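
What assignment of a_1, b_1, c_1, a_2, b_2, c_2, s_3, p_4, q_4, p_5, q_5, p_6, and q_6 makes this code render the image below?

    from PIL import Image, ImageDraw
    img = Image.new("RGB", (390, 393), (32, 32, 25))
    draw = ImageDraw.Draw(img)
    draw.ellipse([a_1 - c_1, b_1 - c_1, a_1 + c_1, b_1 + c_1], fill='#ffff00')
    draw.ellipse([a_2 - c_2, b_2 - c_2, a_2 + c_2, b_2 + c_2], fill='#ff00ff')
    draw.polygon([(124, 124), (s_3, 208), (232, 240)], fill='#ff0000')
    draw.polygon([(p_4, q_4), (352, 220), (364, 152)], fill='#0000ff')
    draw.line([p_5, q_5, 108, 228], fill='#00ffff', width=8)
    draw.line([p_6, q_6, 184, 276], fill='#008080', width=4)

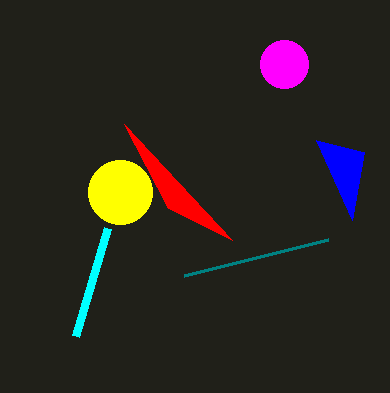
a_1 = 120
b_1 = 192
c_1 = 32
a_2 = 284
b_2 = 64
c_2 = 24
s_3 = 168
p_4 = 316
q_4 = 140
p_5 = 76
q_5 = 336
p_6 = 328
q_6 = 240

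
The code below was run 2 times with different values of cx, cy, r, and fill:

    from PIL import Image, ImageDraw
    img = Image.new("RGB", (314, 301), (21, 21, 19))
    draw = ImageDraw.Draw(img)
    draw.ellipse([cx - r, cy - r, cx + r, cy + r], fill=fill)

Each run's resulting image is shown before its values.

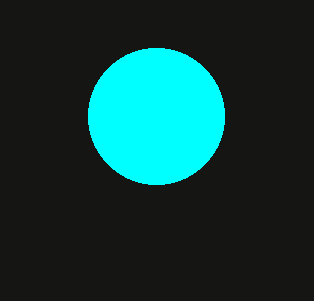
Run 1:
cx = 156, cy = 116, r = 68, fill = 'cyan'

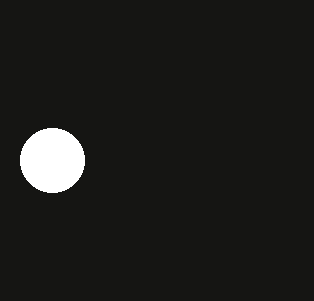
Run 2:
cx = 52, cy = 160, r = 32, fill = 'white'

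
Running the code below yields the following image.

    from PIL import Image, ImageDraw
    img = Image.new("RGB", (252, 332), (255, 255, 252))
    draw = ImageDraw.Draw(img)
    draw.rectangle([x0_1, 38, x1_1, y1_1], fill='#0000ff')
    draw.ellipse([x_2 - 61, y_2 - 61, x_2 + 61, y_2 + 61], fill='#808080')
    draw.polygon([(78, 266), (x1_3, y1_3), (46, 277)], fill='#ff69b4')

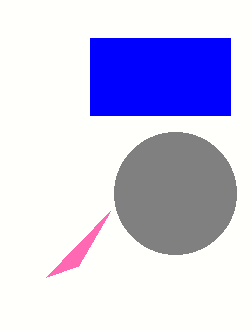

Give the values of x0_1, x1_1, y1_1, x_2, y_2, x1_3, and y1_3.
x0_1 = 90, x1_1 = 230, y1_1 = 115, x_2 = 175, y_2 = 193, x1_3 = 110, y1_3 = 211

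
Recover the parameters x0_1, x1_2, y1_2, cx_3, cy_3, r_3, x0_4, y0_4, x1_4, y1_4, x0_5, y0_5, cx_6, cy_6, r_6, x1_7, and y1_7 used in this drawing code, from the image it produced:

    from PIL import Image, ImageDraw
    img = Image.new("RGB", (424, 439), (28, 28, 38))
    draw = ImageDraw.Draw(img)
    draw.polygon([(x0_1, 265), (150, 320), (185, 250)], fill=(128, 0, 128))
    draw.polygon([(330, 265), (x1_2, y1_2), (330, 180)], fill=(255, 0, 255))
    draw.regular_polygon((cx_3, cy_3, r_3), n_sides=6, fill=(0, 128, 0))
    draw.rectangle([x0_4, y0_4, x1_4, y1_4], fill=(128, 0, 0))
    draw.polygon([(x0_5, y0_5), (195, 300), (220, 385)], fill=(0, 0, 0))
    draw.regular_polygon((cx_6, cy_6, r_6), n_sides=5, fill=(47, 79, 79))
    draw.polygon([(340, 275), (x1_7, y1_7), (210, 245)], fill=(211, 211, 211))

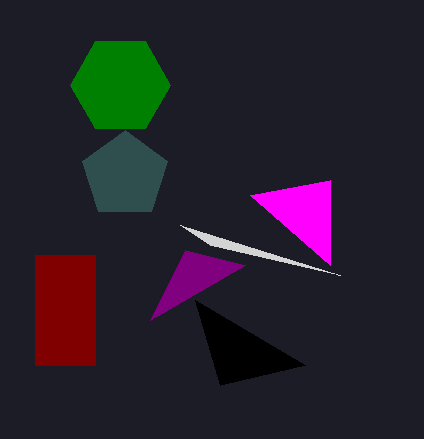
x0_1 = 245
x1_2 = 250
y1_2 = 195
cx_3 = 120
cy_3 = 85
r_3 = 50
x0_4 = 35
y0_4 = 255
x1_4 = 95
y1_4 = 365
x0_5 = 305
y0_5 = 365
cx_6 = 125
cy_6 = 175
r_6 = 45
x1_7 = 180
y1_7 = 225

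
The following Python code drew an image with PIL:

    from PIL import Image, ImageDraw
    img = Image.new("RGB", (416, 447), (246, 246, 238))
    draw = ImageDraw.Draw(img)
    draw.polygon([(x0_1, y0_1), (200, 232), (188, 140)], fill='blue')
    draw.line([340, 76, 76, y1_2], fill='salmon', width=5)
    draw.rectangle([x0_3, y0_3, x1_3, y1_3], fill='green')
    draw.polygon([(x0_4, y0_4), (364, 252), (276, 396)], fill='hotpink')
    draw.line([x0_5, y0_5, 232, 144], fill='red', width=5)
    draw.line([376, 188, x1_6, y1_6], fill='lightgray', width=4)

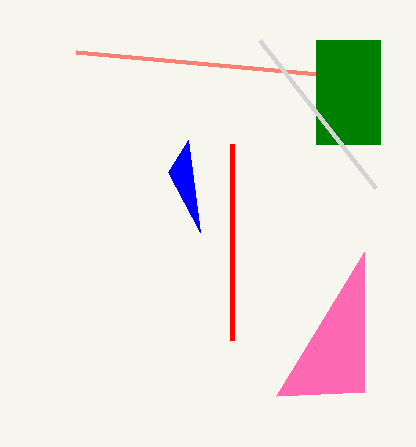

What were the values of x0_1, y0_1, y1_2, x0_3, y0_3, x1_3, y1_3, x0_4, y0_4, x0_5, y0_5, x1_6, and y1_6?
x0_1 = 168, y0_1 = 172, y1_2 = 52, x0_3 = 316, y0_3 = 40, x1_3 = 380, y1_3 = 144, x0_4 = 364, y0_4 = 392, x0_5 = 232, y0_5 = 340, x1_6 = 260, y1_6 = 40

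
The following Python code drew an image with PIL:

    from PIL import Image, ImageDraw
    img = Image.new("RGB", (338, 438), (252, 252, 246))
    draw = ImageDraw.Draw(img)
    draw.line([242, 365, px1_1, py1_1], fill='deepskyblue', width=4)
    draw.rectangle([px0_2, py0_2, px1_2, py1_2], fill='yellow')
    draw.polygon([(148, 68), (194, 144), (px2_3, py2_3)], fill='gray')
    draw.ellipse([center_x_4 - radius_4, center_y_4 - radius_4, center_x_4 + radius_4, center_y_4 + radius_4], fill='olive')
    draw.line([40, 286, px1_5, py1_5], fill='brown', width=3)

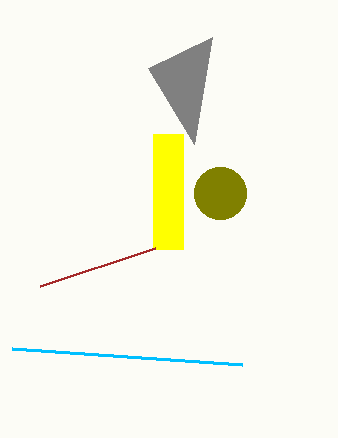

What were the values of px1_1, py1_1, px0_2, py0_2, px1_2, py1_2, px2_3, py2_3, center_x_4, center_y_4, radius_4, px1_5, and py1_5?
px1_1 = 12; py1_1 = 349; px0_2 = 153; py0_2 = 134; px1_2 = 183; py1_2 = 249; px2_3 = 212; py2_3 = 37; center_x_4 = 220; center_y_4 = 193; radius_4 = 26; px1_5 = 155; py1_5 = 248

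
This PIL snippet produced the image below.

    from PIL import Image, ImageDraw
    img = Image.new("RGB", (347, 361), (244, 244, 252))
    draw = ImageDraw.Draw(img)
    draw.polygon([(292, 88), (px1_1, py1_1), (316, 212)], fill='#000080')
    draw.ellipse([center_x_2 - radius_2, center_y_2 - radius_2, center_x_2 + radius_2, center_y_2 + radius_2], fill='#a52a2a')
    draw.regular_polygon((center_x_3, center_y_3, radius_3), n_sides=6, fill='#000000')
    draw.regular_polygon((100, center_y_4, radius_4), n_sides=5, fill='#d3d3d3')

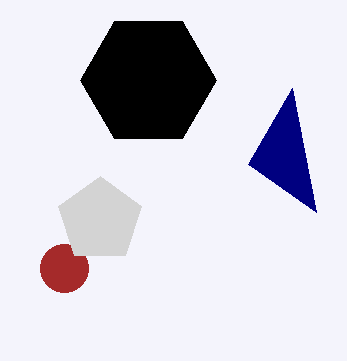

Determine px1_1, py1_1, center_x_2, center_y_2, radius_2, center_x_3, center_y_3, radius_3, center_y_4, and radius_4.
px1_1 = 248
py1_1 = 164
center_x_2 = 64
center_y_2 = 268
radius_2 = 24
center_x_3 = 148
center_y_3 = 80
radius_3 = 68
center_y_4 = 220
radius_4 = 44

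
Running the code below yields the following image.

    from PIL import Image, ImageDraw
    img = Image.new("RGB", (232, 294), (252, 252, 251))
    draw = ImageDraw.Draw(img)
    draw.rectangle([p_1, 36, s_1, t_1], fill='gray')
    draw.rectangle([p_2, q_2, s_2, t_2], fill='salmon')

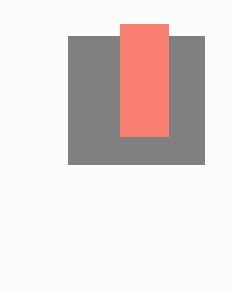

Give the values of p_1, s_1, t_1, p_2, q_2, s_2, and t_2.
p_1 = 68, s_1 = 204, t_1 = 164, p_2 = 120, q_2 = 24, s_2 = 168, t_2 = 136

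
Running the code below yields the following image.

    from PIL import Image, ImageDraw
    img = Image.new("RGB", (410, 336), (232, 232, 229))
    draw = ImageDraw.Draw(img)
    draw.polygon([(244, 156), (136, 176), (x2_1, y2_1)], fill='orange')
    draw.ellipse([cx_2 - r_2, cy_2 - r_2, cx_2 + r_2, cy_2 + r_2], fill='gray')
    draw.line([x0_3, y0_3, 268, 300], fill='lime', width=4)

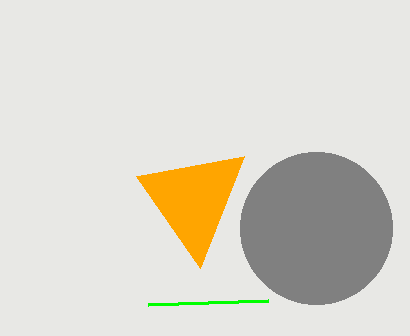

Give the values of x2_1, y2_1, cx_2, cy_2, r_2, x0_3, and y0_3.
x2_1 = 200, y2_1 = 268, cx_2 = 316, cy_2 = 228, r_2 = 76, x0_3 = 148, y0_3 = 304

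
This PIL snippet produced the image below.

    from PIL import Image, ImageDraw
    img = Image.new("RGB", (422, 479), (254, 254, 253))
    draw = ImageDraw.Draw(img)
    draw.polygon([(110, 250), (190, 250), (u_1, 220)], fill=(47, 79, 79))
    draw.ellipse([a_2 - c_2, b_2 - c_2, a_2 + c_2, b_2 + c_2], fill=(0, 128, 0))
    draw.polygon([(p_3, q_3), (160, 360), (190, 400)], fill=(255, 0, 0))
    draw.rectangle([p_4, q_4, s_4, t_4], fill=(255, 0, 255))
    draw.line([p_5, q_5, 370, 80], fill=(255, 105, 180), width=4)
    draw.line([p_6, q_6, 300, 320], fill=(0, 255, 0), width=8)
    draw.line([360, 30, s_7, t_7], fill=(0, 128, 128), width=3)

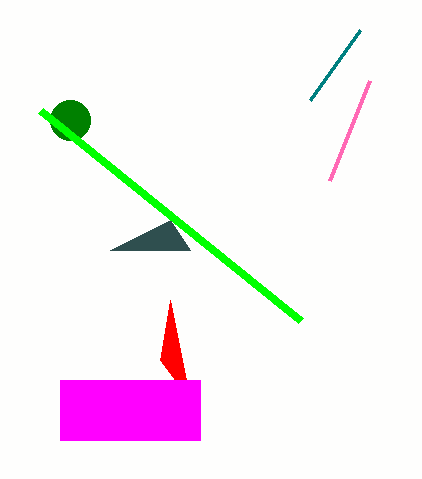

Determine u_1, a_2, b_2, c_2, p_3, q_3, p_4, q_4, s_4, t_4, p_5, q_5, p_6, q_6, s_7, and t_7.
u_1 = 170, a_2 = 70, b_2 = 120, c_2 = 20, p_3 = 170, q_3 = 300, p_4 = 60, q_4 = 380, s_4 = 200, t_4 = 440, p_5 = 330, q_5 = 180, p_6 = 40, q_6 = 110, s_7 = 310, t_7 = 100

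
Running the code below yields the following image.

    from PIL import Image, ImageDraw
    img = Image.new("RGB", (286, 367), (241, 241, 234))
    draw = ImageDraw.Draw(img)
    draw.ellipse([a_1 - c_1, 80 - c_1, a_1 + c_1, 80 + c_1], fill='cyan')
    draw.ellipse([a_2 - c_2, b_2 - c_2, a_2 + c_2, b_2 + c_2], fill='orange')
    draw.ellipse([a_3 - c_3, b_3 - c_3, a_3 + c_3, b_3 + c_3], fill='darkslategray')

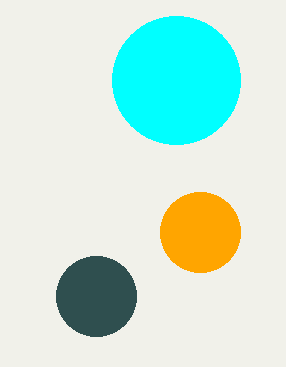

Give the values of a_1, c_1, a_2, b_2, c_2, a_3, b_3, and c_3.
a_1 = 176, c_1 = 64, a_2 = 200, b_2 = 232, c_2 = 40, a_3 = 96, b_3 = 296, c_3 = 40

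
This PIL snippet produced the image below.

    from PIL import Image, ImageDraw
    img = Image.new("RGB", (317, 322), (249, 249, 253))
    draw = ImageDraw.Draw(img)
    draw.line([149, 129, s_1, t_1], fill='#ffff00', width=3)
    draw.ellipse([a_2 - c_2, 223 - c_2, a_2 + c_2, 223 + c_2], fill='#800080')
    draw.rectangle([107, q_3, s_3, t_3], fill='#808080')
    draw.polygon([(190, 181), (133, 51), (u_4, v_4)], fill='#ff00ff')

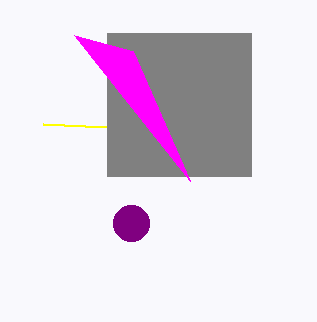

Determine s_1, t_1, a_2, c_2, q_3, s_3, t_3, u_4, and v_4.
s_1 = 43; t_1 = 124; a_2 = 131; c_2 = 18; q_3 = 33; s_3 = 251; t_3 = 176; u_4 = 74; v_4 = 35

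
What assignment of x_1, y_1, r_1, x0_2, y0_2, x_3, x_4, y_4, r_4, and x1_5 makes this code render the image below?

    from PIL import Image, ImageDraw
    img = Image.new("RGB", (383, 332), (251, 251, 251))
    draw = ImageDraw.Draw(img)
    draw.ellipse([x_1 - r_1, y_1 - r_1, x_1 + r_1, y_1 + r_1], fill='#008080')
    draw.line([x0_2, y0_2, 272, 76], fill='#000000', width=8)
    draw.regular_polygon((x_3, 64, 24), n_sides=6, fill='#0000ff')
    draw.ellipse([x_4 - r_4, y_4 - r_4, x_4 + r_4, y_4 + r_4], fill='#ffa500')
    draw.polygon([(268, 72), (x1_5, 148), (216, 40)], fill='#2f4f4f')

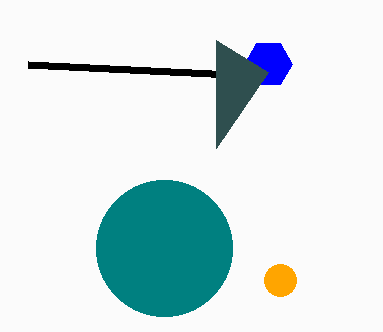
x_1 = 164; y_1 = 248; r_1 = 68; x0_2 = 28; y0_2 = 64; x_3 = 268; x_4 = 280; y_4 = 280; r_4 = 16; x1_5 = 216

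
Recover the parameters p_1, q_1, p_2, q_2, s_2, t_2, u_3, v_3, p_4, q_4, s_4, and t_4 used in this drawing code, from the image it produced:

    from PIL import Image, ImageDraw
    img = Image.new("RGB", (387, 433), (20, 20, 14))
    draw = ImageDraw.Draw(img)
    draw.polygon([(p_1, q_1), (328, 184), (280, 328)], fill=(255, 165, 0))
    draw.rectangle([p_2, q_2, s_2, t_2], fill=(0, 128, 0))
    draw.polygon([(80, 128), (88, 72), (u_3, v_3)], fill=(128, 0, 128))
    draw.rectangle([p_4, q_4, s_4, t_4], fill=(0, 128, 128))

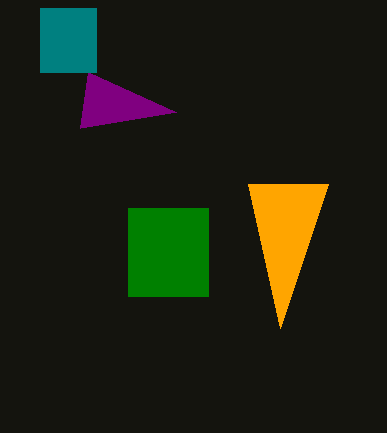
p_1 = 248
q_1 = 184
p_2 = 128
q_2 = 208
s_2 = 208
t_2 = 296
u_3 = 176
v_3 = 112
p_4 = 40
q_4 = 8
s_4 = 96
t_4 = 72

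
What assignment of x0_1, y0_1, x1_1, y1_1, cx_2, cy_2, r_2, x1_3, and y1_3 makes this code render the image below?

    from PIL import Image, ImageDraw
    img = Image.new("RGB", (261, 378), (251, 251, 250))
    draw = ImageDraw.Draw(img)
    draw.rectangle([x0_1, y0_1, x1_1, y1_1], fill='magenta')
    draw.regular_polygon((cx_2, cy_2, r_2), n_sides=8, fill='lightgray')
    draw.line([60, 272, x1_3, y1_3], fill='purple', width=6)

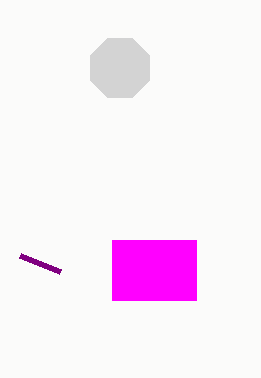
x0_1 = 112; y0_1 = 240; x1_1 = 196; y1_1 = 300; cx_2 = 120; cy_2 = 68; r_2 = 32; x1_3 = 20; y1_3 = 256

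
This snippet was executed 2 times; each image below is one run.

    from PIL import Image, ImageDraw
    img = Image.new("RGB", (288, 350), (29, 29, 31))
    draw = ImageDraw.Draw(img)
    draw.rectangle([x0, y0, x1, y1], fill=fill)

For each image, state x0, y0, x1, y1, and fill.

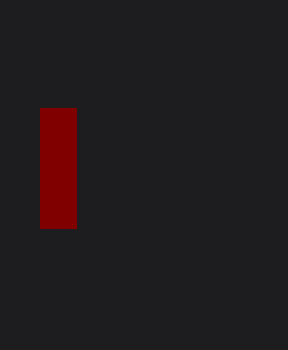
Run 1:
x0 = 40; y0 = 108; x1 = 76; y1 = 228; fill = 'maroon'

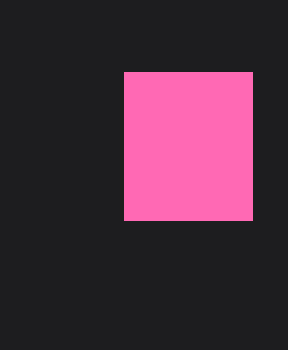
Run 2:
x0 = 124; y0 = 72; x1 = 252; y1 = 220; fill = 'hotpink'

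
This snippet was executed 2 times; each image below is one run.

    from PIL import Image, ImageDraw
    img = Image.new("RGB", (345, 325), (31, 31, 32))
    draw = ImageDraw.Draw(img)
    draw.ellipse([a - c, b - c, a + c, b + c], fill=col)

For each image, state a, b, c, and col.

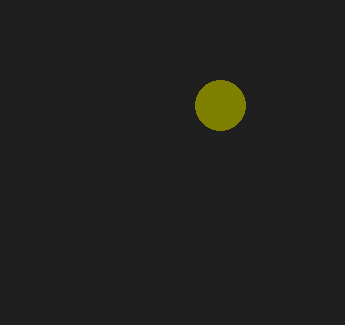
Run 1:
a = 220, b = 105, c = 25, col = 'olive'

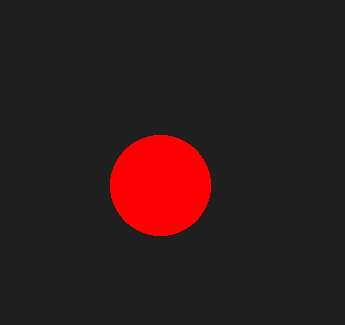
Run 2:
a = 160
b = 185
c = 50
col = 'red'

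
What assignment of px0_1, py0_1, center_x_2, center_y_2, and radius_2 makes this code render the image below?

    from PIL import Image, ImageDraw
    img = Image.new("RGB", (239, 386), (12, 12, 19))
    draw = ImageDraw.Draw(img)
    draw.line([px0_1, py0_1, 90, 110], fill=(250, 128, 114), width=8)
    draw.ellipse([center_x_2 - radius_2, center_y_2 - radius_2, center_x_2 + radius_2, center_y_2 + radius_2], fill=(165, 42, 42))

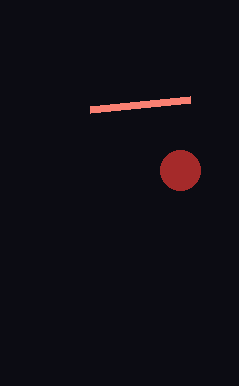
px0_1 = 190, py0_1 = 100, center_x_2 = 180, center_y_2 = 170, radius_2 = 20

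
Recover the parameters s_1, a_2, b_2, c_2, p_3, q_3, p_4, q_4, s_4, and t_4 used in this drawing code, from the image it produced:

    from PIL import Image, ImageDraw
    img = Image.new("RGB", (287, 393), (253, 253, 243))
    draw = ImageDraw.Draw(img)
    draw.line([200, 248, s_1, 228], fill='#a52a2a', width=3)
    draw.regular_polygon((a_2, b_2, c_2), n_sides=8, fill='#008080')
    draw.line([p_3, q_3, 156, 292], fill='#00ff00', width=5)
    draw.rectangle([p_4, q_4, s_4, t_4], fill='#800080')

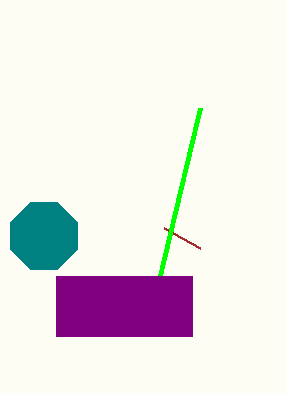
s_1 = 164; a_2 = 44; b_2 = 236; c_2 = 36; p_3 = 200; q_3 = 108; p_4 = 56; q_4 = 276; s_4 = 192; t_4 = 336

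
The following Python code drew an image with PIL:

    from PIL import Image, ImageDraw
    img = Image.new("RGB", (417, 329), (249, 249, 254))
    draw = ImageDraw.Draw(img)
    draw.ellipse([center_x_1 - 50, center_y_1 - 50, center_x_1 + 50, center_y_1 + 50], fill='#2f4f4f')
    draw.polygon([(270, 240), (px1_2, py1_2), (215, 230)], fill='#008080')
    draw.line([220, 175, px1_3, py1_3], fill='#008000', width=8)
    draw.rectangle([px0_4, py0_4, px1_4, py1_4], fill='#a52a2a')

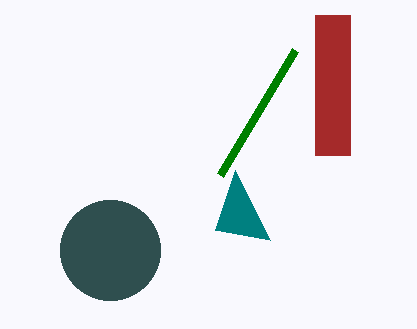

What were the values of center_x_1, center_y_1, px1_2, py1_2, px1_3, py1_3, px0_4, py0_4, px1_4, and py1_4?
center_x_1 = 110; center_y_1 = 250; px1_2 = 235; py1_2 = 170; px1_3 = 295; py1_3 = 50; px0_4 = 315; py0_4 = 15; px1_4 = 350; py1_4 = 155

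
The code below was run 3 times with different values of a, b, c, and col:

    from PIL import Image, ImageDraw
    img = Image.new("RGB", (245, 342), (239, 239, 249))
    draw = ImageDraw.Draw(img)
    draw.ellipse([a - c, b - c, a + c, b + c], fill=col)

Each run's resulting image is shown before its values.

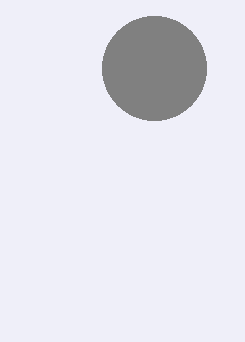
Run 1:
a = 154
b = 68
c = 52
col = 'gray'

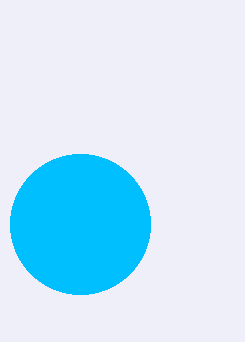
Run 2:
a = 80
b = 224
c = 70
col = 'deepskyblue'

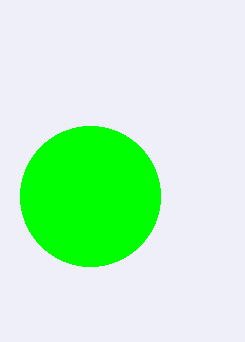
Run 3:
a = 90; b = 196; c = 70; col = 'lime'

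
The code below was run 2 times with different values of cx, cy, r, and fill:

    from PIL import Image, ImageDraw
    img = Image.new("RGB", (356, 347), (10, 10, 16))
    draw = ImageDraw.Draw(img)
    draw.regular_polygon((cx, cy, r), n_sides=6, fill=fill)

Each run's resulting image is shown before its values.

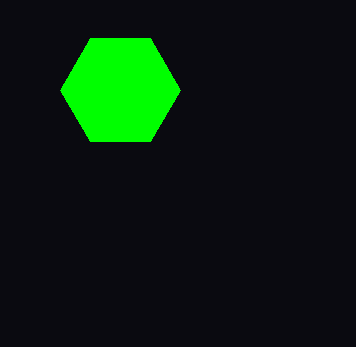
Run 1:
cx = 120; cy = 90; r = 60; fill = 'lime'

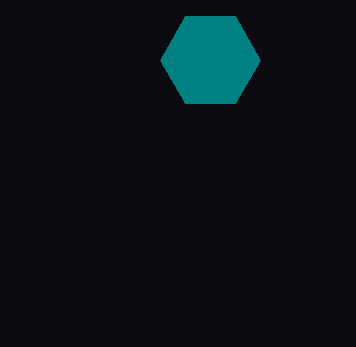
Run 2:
cx = 210
cy = 60
r = 50
fill = 'teal'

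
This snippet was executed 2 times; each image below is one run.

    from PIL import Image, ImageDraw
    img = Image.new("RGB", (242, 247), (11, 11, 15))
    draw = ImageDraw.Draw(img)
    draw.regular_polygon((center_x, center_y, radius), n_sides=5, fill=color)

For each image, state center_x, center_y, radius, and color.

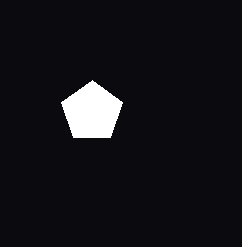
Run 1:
center_x = 92, center_y = 112, radius = 32, color = 'white'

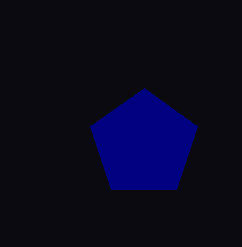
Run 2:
center_x = 144, center_y = 144, radius = 56, color = 'navy'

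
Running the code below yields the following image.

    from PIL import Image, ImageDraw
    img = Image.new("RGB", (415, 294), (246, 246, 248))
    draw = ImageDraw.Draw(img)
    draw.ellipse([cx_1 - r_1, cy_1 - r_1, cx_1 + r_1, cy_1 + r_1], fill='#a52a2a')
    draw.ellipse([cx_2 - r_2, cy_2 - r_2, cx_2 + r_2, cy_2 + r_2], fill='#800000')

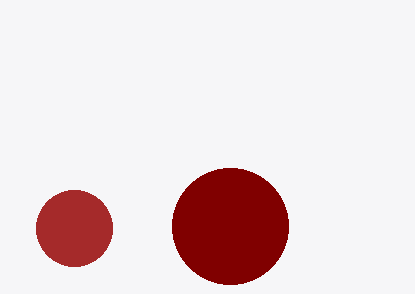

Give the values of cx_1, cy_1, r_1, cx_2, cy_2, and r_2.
cx_1 = 74
cy_1 = 228
r_1 = 38
cx_2 = 230
cy_2 = 226
r_2 = 58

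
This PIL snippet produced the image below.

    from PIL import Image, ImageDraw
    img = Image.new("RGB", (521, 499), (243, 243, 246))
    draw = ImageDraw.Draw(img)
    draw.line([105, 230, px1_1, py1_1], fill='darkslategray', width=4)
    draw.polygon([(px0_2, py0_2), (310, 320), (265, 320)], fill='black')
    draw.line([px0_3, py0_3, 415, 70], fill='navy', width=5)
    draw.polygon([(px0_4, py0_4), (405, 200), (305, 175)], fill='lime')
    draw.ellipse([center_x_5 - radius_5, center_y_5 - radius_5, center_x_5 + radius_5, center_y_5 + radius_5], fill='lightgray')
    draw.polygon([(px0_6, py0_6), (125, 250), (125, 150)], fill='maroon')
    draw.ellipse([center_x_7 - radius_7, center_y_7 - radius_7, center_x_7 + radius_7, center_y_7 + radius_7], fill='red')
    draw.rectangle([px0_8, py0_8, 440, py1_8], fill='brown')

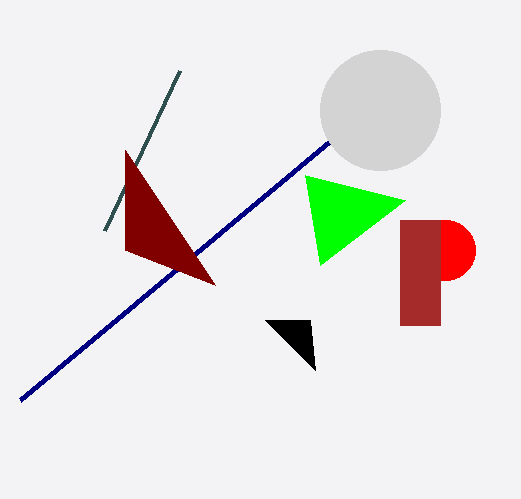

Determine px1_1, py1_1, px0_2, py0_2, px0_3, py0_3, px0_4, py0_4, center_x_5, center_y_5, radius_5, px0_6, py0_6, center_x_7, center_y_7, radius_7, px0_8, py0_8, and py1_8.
px1_1 = 180, py1_1 = 70, px0_2 = 315, py0_2 = 370, px0_3 = 20, py0_3 = 400, px0_4 = 320, py0_4 = 265, center_x_5 = 380, center_y_5 = 110, radius_5 = 60, px0_6 = 215, py0_6 = 285, center_x_7 = 445, center_y_7 = 250, radius_7 = 30, px0_8 = 400, py0_8 = 220, py1_8 = 325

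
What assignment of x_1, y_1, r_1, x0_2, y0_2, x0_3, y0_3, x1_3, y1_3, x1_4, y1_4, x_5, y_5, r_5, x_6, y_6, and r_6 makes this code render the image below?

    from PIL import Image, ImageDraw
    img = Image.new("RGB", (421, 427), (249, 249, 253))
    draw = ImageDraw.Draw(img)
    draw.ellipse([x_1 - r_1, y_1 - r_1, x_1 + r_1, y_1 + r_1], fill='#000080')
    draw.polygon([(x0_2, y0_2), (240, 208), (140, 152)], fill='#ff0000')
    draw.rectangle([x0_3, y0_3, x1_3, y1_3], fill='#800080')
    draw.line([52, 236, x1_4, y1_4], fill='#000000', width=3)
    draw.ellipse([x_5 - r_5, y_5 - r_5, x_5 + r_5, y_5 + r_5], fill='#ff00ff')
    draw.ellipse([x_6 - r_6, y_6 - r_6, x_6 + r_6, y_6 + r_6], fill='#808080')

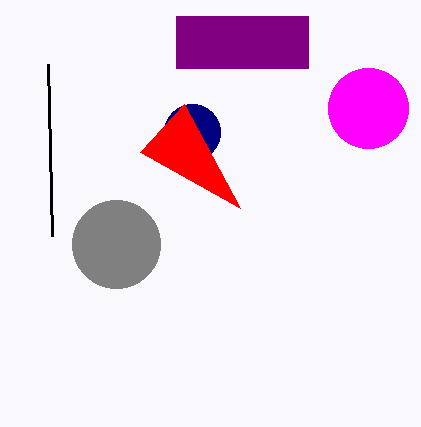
x_1 = 192
y_1 = 132
r_1 = 28
x0_2 = 184
y0_2 = 104
x0_3 = 176
y0_3 = 16
x1_3 = 308
y1_3 = 68
x1_4 = 48
y1_4 = 64
x_5 = 368
y_5 = 108
r_5 = 40
x_6 = 116
y_6 = 244
r_6 = 44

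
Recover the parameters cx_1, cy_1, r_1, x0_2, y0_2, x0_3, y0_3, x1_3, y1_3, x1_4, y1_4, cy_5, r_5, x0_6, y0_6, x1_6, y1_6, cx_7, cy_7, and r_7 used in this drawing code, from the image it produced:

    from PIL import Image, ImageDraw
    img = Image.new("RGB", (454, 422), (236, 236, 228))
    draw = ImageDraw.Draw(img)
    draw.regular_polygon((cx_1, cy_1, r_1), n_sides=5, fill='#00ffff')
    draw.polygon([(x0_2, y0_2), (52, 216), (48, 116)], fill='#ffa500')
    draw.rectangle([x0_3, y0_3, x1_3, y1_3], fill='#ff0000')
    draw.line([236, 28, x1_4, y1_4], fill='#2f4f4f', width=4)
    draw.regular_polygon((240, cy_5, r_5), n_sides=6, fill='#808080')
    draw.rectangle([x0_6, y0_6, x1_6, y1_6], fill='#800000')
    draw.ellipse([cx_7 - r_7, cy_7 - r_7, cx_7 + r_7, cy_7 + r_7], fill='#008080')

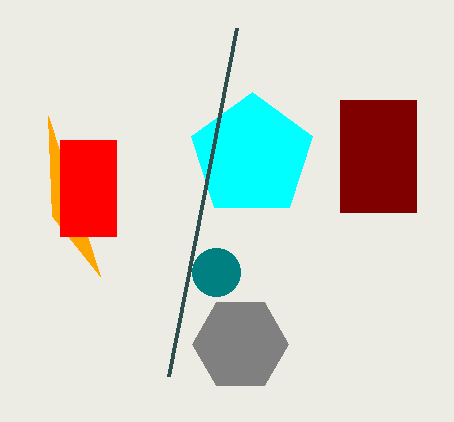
cx_1 = 252; cy_1 = 156; r_1 = 64; x0_2 = 100; y0_2 = 276; x0_3 = 60; y0_3 = 140; x1_3 = 116; y1_3 = 236; x1_4 = 168; y1_4 = 376; cy_5 = 344; r_5 = 48; x0_6 = 340; y0_6 = 100; x1_6 = 416; y1_6 = 212; cx_7 = 216; cy_7 = 272; r_7 = 24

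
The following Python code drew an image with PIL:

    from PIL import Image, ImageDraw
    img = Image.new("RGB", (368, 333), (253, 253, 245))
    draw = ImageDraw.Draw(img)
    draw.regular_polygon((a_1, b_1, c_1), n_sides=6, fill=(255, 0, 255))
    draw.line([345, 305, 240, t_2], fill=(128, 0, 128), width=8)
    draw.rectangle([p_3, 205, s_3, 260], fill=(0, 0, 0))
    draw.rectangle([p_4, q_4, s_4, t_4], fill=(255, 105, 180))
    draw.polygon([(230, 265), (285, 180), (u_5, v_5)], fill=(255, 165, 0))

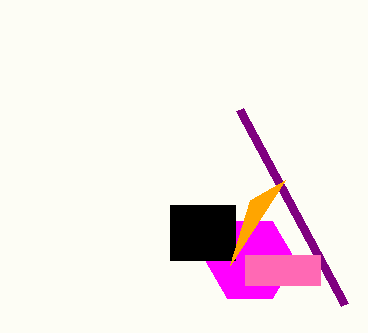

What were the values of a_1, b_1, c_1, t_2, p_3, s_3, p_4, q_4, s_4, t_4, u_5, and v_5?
a_1 = 250, b_1 = 260, c_1 = 45, t_2 = 110, p_3 = 170, s_3 = 235, p_4 = 245, q_4 = 255, s_4 = 320, t_4 = 285, u_5 = 250, v_5 = 200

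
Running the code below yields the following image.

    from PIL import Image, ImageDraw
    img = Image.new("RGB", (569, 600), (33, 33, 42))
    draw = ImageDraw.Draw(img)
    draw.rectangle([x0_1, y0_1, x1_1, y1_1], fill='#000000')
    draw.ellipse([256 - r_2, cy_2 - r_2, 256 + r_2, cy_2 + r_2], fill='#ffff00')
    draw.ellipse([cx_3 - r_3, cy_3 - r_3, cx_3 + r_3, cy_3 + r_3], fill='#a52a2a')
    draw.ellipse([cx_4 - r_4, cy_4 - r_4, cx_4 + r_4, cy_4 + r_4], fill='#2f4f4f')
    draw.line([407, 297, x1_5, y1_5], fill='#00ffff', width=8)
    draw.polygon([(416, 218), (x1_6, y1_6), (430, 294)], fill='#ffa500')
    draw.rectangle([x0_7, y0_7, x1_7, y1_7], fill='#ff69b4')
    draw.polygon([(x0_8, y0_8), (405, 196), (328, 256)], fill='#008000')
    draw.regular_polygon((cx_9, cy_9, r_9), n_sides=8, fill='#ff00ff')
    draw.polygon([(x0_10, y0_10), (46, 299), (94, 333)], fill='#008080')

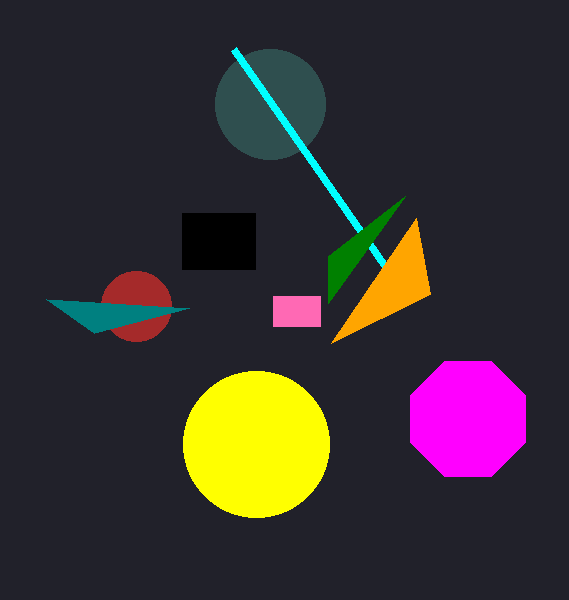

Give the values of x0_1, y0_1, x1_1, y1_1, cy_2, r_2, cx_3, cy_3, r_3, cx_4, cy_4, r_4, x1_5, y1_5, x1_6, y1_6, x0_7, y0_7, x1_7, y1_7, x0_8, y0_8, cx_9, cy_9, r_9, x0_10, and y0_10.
x0_1 = 182
y0_1 = 213
x1_1 = 255
y1_1 = 269
cy_2 = 444
r_2 = 73
cx_3 = 136
cy_3 = 306
r_3 = 35
cx_4 = 270
cy_4 = 104
r_4 = 55
x1_5 = 234
y1_5 = 49
x1_6 = 331
y1_6 = 343
x0_7 = 273
y0_7 = 296
x1_7 = 320
y1_7 = 326
x0_8 = 328
y0_8 = 303
cx_9 = 468
cy_9 = 419
r_9 = 62
x0_10 = 189
y0_10 = 308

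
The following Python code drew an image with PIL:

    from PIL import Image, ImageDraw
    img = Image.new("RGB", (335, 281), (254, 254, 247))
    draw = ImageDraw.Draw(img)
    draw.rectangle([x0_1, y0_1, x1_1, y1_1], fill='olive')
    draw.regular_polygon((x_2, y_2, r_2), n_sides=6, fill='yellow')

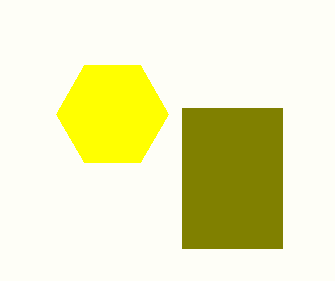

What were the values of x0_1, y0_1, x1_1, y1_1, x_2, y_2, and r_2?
x0_1 = 182
y0_1 = 108
x1_1 = 282
y1_1 = 248
x_2 = 112
y_2 = 114
r_2 = 56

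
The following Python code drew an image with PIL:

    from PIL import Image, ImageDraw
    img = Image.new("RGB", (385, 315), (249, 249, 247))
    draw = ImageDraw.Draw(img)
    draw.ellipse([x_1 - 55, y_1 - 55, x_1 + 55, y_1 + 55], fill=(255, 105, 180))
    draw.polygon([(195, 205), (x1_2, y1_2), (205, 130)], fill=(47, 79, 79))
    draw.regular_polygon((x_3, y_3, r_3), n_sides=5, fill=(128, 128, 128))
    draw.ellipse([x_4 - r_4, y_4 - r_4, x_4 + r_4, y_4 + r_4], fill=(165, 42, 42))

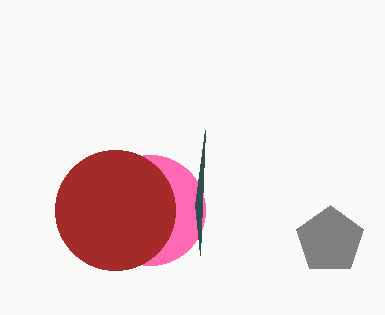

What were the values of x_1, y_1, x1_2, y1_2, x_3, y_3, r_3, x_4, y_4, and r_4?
x_1 = 150; y_1 = 210; x1_2 = 200; y1_2 = 255; x_3 = 330; y_3 = 240; r_3 = 35; x_4 = 115; y_4 = 210; r_4 = 60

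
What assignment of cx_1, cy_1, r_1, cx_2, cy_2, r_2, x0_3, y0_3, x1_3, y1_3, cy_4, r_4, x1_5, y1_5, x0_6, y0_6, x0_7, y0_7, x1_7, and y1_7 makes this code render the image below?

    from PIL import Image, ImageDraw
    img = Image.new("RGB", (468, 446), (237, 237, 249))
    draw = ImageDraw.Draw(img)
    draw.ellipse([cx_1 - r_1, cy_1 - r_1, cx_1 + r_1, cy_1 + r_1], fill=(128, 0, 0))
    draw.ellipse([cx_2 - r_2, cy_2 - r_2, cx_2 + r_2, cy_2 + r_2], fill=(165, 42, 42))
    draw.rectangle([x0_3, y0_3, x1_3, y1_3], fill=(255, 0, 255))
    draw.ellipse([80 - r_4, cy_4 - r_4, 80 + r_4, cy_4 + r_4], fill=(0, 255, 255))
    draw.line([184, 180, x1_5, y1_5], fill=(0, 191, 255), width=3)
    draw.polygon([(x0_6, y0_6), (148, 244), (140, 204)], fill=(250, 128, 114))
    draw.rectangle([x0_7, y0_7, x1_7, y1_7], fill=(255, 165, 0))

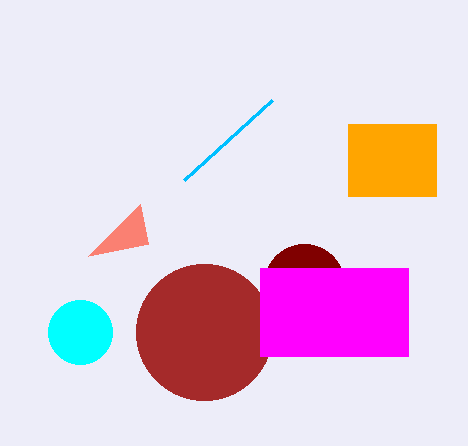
cx_1 = 304; cy_1 = 284; r_1 = 40; cx_2 = 204; cy_2 = 332; r_2 = 68; x0_3 = 260; y0_3 = 268; x1_3 = 408; y1_3 = 356; cy_4 = 332; r_4 = 32; x1_5 = 272; y1_5 = 100; x0_6 = 88; y0_6 = 256; x0_7 = 348; y0_7 = 124; x1_7 = 436; y1_7 = 196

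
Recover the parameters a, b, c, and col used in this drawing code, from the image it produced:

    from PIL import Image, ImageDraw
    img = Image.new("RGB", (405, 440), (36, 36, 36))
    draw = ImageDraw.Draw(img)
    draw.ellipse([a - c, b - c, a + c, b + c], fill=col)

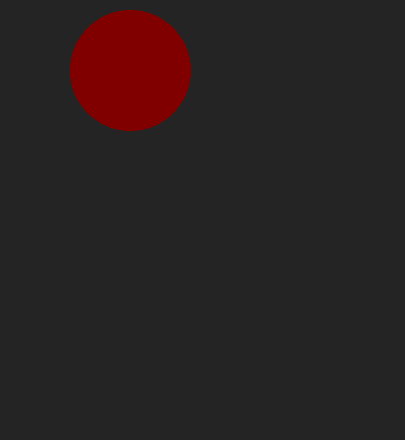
a = 130; b = 70; c = 60; col = 'maroon'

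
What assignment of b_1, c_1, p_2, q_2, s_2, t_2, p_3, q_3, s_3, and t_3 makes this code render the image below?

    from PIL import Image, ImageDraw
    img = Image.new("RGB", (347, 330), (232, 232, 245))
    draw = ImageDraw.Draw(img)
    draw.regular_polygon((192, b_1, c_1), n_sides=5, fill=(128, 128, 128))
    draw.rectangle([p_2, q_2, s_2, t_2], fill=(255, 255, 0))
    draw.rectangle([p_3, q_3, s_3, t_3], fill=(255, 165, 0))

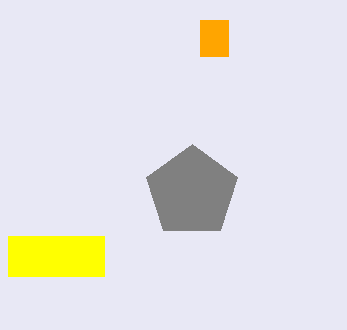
b_1 = 192, c_1 = 48, p_2 = 8, q_2 = 236, s_2 = 104, t_2 = 276, p_3 = 200, q_3 = 20, s_3 = 228, t_3 = 56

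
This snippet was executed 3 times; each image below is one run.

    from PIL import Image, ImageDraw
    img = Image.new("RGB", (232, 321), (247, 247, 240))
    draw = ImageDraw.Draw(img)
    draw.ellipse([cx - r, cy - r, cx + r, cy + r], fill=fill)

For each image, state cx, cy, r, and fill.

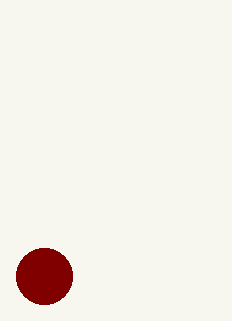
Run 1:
cx = 44; cy = 276; r = 28; fill = 'maroon'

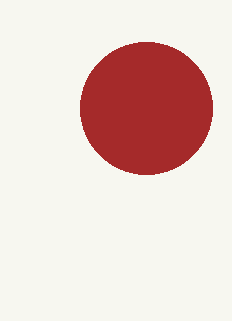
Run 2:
cx = 146, cy = 108, r = 66, fill = 'brown'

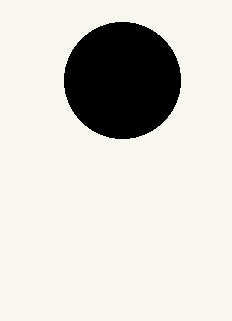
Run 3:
cx = 122
cy = 80
r = 58
fill = 'black'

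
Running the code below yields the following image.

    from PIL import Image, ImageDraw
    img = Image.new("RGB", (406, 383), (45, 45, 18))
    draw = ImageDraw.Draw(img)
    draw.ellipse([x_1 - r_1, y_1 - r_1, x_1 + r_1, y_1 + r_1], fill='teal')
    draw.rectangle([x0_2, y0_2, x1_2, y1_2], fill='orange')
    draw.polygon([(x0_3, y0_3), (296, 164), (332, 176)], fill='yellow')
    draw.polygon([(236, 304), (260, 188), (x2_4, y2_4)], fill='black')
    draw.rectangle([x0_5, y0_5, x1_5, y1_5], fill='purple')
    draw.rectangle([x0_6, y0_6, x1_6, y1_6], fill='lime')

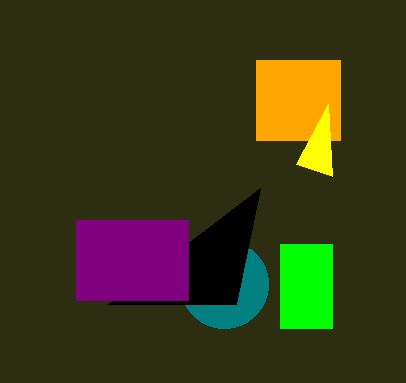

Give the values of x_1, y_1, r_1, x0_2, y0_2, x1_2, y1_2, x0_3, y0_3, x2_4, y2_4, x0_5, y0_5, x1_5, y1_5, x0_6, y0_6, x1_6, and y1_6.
x_1 = 224, y_1 = 284, r_1 = 44, x0_2 = 256, y0_2 = 60, x1_2 = 340, y1_2 = 140, x0_3 = 328, y0_3 = 104, x2_4 = 108, y2_4 = 304, x0_5 = 76, y0_5 = 220, x1_5 = 188, y1_5 = 300, x0_6 = 280, y0_6 = 244, x1_6 = 332, y1_6 = 328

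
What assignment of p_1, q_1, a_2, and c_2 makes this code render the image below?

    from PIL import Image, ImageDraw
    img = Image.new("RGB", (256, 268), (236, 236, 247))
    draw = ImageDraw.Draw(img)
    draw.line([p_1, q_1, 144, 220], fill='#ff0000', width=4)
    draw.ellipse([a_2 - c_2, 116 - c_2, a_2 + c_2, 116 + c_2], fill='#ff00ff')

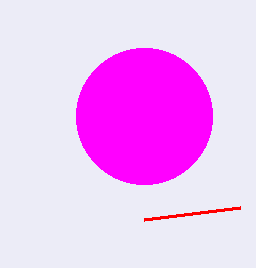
p_1 = 240
q_1 = 208
a_2 = 144
c_2 = 68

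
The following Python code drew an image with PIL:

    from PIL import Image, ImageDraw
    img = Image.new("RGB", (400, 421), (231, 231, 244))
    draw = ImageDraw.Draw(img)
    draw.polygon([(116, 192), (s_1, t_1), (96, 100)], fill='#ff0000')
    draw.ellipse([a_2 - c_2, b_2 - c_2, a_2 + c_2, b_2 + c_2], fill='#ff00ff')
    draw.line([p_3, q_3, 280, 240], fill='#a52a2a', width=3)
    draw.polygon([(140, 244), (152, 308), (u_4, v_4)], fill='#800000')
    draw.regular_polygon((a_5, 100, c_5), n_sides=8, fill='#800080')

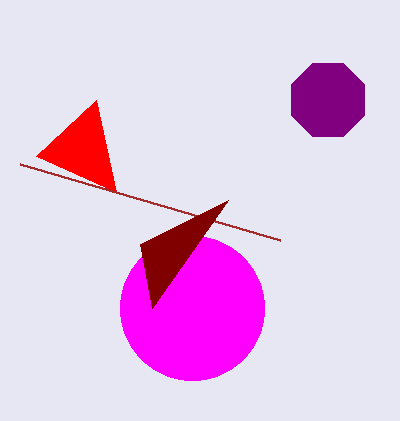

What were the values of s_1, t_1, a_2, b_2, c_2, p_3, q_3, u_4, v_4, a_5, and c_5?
s_1 = 36
t_1 = 156
a_2 = 192
b_2 = 308
c_2 = 72
p_3 = 20
q_3 = 164
u_4 = 228
v_4 = 200
a_5 = 328
c_5 = 40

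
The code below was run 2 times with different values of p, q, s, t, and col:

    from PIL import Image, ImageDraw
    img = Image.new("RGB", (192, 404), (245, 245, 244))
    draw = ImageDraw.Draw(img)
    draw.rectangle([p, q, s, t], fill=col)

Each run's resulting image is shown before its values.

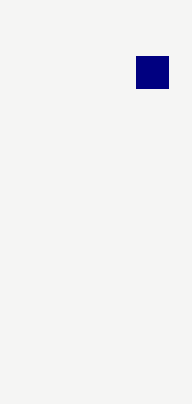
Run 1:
p = 136, q = 56, s = 168, t = 88, col = 'navy'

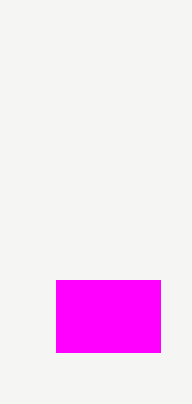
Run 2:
p = 56, q = 280, s = 160, t = 352, col = 'magenta'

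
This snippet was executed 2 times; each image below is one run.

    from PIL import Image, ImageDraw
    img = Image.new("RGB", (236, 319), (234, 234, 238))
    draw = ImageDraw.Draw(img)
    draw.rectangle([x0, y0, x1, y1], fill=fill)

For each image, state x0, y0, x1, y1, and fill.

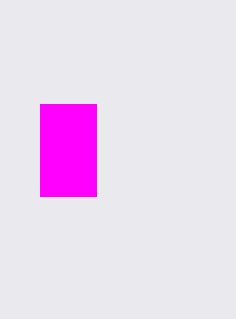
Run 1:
x0 = 40
y0 = 104
x1 = 96
y1 = 196
fill = 'magenta'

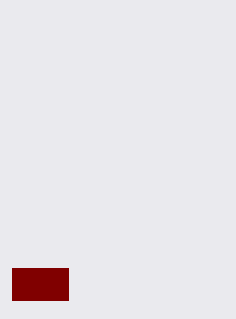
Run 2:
x0 = 12
y0 = 268
x1 = 68
y1 = 300
fill = 'maroon'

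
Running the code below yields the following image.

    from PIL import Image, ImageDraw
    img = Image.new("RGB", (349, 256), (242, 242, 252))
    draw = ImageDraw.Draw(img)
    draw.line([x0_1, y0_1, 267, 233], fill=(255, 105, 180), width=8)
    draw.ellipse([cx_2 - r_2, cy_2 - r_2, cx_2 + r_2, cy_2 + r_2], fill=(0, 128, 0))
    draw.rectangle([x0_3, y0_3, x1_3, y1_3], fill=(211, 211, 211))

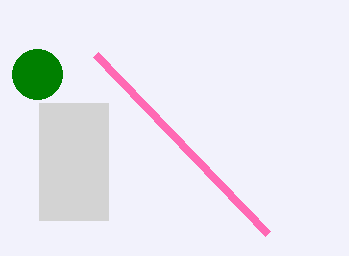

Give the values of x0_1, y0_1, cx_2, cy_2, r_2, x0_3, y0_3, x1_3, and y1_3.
x0_1 = 95
y0_1 = 54
cx_2 = 37
cy_2 = 74
r_2 = 25
x0_3 = 39
y0_3 = 103
x1_3 = 108
y1_3 = 220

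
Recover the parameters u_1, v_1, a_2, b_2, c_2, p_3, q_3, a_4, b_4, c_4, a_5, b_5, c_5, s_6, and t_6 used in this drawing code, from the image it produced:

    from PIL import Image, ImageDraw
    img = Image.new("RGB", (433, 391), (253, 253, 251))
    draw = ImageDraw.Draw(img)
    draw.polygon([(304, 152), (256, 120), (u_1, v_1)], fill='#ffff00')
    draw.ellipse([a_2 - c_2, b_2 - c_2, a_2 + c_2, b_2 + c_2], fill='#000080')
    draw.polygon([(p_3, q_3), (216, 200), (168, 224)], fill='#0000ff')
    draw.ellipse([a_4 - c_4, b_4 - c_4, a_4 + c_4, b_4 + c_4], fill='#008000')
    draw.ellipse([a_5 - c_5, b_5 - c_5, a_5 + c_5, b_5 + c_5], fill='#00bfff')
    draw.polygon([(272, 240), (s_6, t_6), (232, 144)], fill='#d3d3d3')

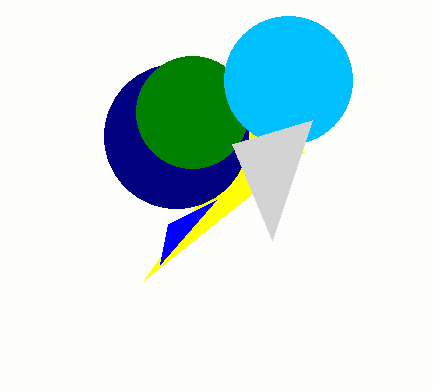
u_1 = 144, v_1 = 280, a_2 = 176, b_2 = 136, c_2 = 72, p_3 = 160, q_3 = 264, a_4 = 192, b_4 = 112, c_4 = 56, a_5 = 288, b_5 = 80, c_5 = 64, s_6 = 312, t_6 = 120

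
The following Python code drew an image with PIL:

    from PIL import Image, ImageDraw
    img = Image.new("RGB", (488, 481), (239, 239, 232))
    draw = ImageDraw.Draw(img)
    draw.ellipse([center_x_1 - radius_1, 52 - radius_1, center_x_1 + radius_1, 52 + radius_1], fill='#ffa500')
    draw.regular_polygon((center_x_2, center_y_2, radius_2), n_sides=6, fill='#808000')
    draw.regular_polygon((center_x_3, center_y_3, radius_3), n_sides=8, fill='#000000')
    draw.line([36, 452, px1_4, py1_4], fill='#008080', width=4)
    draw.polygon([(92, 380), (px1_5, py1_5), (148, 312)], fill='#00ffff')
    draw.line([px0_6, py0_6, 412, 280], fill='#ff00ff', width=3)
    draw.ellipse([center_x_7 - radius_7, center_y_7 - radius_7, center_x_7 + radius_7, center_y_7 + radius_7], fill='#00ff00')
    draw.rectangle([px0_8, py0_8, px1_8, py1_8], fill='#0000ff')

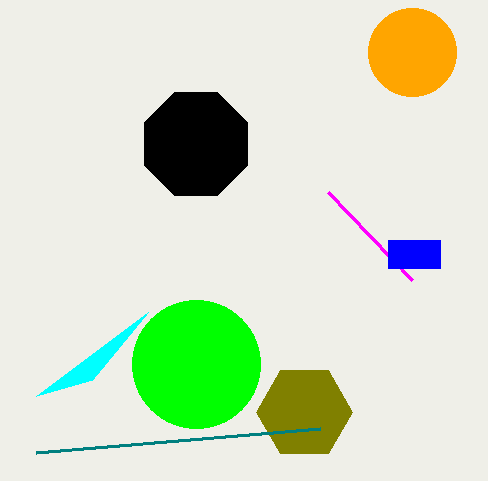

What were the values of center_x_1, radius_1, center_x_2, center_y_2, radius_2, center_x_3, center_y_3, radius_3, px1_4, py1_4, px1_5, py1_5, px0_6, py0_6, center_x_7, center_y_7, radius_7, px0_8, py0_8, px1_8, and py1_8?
center_x_1 = 412, radius_1 = 44, center_x_2 = 304, center_y_2 = 412, radius_2 = 48, center_x_3 = 196, center_y_3 = 144, radius_3 = 56, px1_4 = 320, py1_4 = 428, px1_5 = 36, py1_5 = 396, px0_6 = 328, py0_6 = 192, center_x_7 = 196, center_y_7 = 364, radius_7 = 64, px0_8 = 388, py0_8 = 240, px1_8 = 440, py1_8 = 268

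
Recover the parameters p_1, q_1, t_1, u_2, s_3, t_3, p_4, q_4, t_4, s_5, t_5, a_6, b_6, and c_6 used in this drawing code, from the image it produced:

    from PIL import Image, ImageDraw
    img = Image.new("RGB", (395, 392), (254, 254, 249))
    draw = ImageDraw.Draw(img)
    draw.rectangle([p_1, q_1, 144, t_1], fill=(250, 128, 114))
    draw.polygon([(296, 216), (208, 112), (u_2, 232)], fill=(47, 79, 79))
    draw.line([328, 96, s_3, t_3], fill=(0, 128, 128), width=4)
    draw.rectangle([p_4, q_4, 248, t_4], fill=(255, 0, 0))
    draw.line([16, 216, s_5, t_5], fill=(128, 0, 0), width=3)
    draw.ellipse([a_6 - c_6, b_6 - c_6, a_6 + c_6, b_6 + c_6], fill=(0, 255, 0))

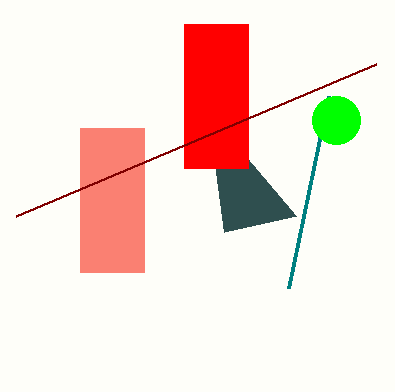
p_1 = 80, q_1 = 128, t_1 = 272, u_2 = 224, s_3 = 288, t_3 = 288, p_4 = 184, q_4 = 24, t_4 = 168, s_5 = 376, t_5 = 64, a_6 = 336, b_6 = 120, c_6 = 24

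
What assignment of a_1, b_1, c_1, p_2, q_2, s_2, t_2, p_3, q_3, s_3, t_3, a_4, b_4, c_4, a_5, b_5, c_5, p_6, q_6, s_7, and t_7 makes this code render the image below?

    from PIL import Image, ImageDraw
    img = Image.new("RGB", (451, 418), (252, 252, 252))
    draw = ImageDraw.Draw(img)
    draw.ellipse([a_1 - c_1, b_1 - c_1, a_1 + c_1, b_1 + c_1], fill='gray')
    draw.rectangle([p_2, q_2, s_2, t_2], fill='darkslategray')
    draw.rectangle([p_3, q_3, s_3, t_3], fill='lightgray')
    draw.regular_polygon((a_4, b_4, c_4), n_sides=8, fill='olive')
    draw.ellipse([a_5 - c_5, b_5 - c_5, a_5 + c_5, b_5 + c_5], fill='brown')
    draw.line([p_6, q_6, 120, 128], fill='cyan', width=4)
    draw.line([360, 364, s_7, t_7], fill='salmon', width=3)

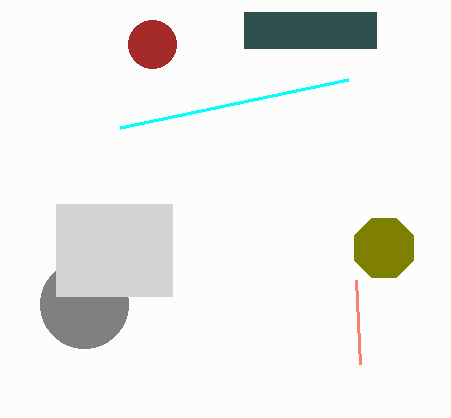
a_1 = 84; b_1 = 304; c_1 = 44; p_2 = 244; q_2 = 12; s_2 = 376; t_2 = 48; p_3 = 56; q_3 = 204; s_3 = 172; t_3 = 296; a_4 = 384; b_4 = 248; c_4 = 32; a_5 = 152; b_5 = 44; c_5 = 24; p_6 = 348; q_6 = 80; s_7 = 356; t_7 = 280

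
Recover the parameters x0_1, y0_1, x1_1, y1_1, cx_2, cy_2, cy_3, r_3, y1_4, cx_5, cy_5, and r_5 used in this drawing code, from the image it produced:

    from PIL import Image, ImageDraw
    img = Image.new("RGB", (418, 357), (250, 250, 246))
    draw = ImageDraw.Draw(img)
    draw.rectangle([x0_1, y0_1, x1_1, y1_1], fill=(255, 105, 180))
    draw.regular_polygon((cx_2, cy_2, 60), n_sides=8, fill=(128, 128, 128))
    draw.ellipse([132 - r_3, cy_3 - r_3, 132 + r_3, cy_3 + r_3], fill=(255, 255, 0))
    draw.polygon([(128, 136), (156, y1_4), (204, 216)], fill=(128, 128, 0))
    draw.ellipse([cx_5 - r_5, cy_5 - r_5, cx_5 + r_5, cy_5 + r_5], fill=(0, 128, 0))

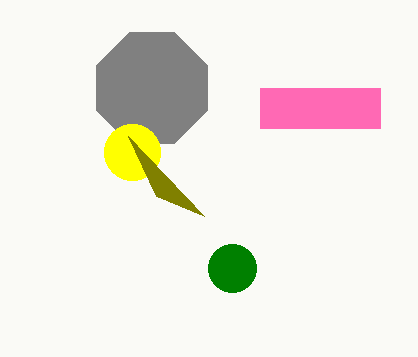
x0_1 = 260, y0_1 = 88, x1_1 = 380, y1_1 = 128, cx_2 = 152, cy_2 = 88, cy_3 = 152, r_3 = 28, y1_4 = 196, cx_5 = 232, cy_5 = 268, r_5 = 24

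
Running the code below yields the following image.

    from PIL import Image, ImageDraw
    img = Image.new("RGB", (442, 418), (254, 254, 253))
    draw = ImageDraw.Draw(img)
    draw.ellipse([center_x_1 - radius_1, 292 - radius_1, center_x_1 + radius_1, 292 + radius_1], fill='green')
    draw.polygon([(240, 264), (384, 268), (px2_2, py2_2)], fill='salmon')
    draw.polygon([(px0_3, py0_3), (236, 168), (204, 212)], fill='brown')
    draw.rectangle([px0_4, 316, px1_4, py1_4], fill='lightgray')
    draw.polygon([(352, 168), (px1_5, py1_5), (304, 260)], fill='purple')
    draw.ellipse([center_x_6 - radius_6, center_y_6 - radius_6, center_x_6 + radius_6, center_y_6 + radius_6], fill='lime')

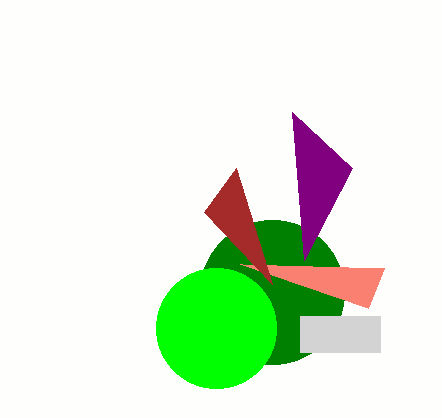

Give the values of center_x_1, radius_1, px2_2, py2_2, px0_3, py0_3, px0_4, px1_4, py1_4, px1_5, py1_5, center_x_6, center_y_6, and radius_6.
center_x_1 = 272, radius_1 = 72, px2_2 = 368, py2_2 = 308, px0_3 = 272, py0_3 = 284, px0_4 = 300, px1_4 = 380, py1_4 = 352, px1_5 = 292, py1_5 = 112, center_x_6 = 216, center_y_6 = 328, radius_6 = 60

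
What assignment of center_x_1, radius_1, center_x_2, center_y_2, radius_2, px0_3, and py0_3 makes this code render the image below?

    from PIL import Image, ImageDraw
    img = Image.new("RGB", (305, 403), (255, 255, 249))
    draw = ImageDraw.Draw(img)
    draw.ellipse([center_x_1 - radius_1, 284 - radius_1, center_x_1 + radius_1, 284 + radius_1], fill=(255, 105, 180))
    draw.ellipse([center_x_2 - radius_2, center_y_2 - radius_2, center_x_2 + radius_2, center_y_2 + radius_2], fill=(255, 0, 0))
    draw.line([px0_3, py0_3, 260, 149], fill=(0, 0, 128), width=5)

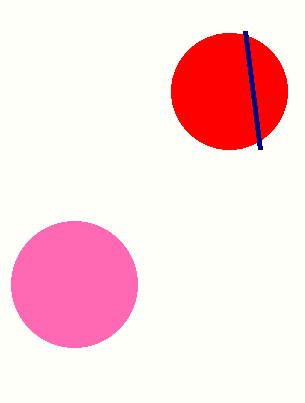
center_x_1 = 74, radius_1 = 63, center_x_2 = 229, center_y_2 = 91, radius_2 = 58, px0_3 = 245, py0_3 = 31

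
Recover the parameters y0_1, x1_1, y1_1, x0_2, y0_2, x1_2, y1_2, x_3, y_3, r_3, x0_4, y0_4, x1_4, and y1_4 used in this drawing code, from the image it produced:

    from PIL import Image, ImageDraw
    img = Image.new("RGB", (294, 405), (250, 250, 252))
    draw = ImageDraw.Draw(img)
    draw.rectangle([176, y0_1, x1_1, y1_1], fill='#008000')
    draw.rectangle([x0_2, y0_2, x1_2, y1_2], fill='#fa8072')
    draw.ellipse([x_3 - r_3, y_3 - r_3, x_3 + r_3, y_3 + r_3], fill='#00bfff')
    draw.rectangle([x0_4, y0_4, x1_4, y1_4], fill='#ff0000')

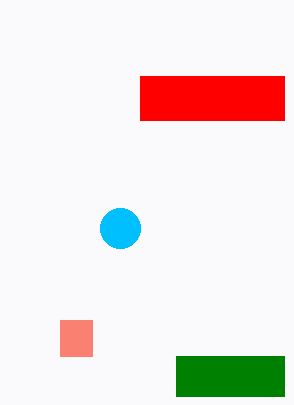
y0_1 = 356, x1_1 = 284, y1_1 = 396, x0_2 = 60, y0_2 = 320, x1_2 = 92, y1_2 = 356, x_3 = 120, y_3 = 228, r_3 = 20, x0_4 = 140, y0_4 = 76, x1_4 = 284, y1_4 = 120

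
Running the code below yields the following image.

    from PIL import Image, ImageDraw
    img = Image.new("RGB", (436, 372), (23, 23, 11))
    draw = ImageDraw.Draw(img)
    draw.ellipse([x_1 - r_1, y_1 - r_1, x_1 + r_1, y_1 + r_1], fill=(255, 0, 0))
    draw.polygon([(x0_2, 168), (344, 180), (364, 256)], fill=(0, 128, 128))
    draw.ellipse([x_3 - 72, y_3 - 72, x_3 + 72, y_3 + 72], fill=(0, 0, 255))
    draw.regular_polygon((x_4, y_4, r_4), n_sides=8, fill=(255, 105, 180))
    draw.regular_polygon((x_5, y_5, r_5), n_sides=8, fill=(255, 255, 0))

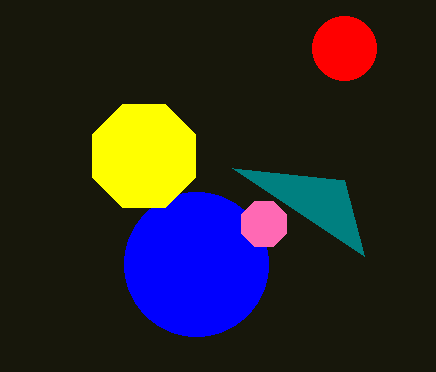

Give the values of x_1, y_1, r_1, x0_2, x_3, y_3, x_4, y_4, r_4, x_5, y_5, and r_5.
x_1 = 344; y_1 = 48; r_1 = 32; x0_2 = 232; x_3 = 196; y_3 = 264; x_4 = 264; y_4 = 224; r_4 = 24; x_5 = 144; y_5 = 156; r_5 = 56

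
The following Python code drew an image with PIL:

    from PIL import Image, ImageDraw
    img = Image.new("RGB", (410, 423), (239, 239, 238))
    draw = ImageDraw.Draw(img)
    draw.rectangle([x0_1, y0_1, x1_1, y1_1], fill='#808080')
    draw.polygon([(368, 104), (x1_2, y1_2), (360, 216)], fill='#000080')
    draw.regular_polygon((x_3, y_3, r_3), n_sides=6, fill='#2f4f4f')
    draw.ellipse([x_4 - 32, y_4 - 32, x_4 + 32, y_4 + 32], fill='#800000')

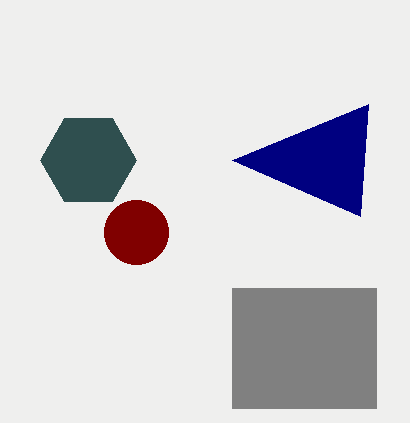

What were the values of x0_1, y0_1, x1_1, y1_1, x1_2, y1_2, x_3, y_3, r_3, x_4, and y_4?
x0_1 = 232
y0_1 = 288
x1_1 = 376
y1_1 = 408
x1_2 = 232
y1_2 = 160
x_3 = 88
y_3 = 160
r_3 = 48
x_4 = 136
y_4 = 232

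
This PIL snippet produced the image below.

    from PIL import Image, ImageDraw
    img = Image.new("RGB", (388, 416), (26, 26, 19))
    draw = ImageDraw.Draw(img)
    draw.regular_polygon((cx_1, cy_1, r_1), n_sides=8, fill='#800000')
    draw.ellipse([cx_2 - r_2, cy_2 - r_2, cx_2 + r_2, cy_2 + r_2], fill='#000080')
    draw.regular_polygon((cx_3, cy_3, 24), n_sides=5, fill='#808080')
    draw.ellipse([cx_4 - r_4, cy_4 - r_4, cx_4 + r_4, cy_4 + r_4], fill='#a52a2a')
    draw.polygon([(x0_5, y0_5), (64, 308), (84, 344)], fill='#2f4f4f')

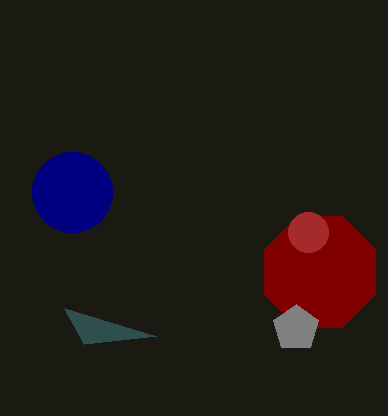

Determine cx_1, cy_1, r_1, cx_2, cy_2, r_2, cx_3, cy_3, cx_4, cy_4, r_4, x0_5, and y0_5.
cx_1 = 320, cy_1 = 272, r_1 = 60, cx_2 = 72, cy_2 = 192, r_2 = 40, cx_3 = 296, cy_3 = 328, cx_4 = 308, cy_4 = 232, r_4 = 20, x0_5 = 156, y0_5 = 336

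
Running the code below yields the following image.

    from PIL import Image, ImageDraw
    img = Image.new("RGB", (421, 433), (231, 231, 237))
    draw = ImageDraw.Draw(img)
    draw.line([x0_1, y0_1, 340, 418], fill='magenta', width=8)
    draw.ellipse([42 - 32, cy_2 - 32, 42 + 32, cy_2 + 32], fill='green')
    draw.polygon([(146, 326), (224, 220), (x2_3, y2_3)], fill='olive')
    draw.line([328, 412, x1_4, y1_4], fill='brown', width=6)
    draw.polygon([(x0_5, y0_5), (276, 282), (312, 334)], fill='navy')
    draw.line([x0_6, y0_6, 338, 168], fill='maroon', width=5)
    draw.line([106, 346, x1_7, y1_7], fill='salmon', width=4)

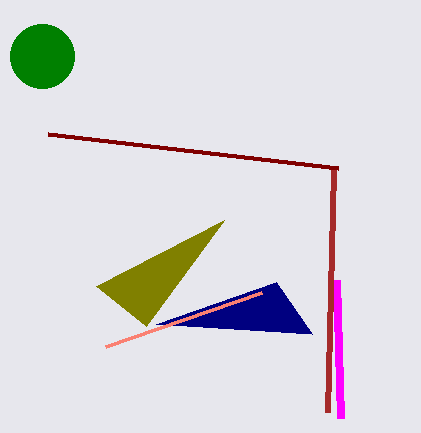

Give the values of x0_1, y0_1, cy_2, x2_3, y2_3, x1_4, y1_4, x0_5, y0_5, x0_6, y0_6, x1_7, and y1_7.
x0_1 = 336; y0_1 = 280; cy_2 = 56; x2_3 = 96; y2_3 = 286; x1_4 = 334; y1_4 = 170; x0_5 = 156; y0_5 = 324; x0_6 = 48; y0_6 = 134; x1_7 = 262; y1_7 = 292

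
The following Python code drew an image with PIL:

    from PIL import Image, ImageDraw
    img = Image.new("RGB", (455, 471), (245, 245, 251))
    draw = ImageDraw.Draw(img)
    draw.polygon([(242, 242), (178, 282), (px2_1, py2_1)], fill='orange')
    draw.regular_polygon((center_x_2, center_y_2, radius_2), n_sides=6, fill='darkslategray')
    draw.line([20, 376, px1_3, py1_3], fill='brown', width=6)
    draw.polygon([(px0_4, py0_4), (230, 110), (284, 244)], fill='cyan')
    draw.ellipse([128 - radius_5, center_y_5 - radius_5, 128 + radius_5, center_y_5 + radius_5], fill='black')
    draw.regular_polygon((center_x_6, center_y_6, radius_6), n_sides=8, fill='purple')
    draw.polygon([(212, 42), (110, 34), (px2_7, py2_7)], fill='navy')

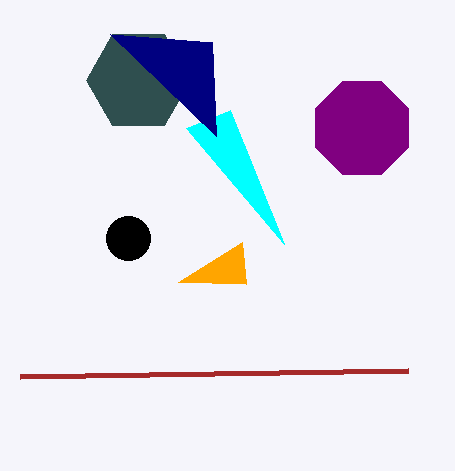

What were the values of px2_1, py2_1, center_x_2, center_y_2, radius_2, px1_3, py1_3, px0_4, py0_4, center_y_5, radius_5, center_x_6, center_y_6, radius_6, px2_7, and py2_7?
px2_1 = 246
py2_1 = 284
center_x_2 = 138
center_y_2 = 80
radius_2 = 52
px1_3 = 408
py1_3 = 370
px0_4 = 186
py0_4 = 128
center_y_5 = 238
radius_5 = 22
center_x_6 = 362
center_y_6 = 128
radius_6 = 50
px2_7 = 216
py2_7 = 136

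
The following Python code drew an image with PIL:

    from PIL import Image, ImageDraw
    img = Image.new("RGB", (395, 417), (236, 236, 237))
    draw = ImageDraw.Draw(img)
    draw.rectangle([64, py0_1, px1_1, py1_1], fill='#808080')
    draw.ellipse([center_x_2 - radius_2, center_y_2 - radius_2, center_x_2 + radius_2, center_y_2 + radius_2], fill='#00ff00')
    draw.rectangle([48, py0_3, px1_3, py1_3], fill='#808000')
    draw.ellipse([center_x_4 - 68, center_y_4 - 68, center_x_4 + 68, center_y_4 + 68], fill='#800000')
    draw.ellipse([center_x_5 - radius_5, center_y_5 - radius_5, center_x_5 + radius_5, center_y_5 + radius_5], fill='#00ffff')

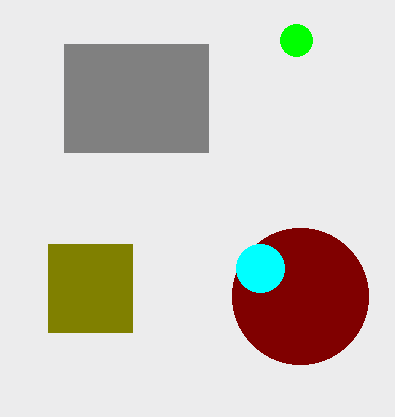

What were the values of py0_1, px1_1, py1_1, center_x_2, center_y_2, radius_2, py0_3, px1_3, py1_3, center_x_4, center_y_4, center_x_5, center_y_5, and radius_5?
py0_1 = 44; px1_1 = 208; py1_1 = 152; center_x_2 = 296; center_y_2 = 40; radius_2 = 16; py0_3 = 244; px1_3 = 132; py1_3 = 332; center_x_4 = 300; center_y_4 = 296; center_x_5 = 260; center_y_5 = 268; radius_5 = 24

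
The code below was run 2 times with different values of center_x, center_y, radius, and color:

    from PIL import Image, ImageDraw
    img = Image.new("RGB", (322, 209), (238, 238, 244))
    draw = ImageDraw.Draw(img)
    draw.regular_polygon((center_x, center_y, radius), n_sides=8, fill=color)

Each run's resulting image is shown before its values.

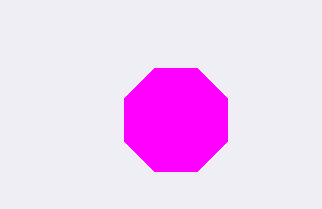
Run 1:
center_x = 176; center_y = 120; radius = 56; color = 'magenta'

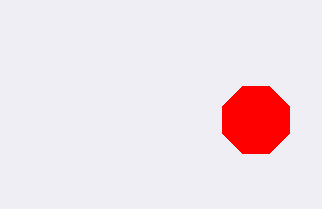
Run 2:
center_x = 256, center_y = 120, radius = 36, color = 'red'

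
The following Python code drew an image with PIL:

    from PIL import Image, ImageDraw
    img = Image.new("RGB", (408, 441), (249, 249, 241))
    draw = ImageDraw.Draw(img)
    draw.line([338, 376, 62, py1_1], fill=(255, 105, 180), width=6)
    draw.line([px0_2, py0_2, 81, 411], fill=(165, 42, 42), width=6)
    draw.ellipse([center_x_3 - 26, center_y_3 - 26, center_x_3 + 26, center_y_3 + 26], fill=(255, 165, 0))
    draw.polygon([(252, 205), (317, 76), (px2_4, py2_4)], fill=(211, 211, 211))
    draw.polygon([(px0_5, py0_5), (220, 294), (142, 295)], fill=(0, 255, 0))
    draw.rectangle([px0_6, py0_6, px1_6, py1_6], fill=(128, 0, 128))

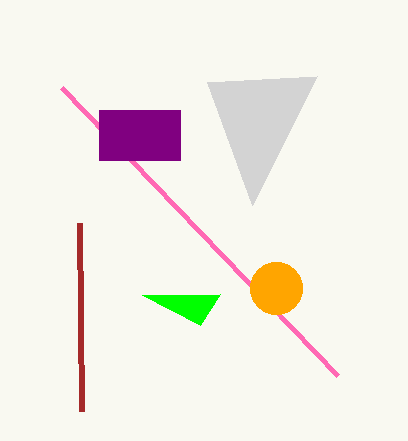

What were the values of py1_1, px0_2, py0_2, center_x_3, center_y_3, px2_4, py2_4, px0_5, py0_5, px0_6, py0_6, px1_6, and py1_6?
py1_1 = 88
px0_2 = 79
py0_2 = 223
center_x_3 = 276
center_y_3 = 288
px2_4 = 207
py2_4 = 82
px0_5 = 200
py0_5 = 325
px0_6 = 99
py0_6 = 110
px1_6 = 180
py1_6 = 160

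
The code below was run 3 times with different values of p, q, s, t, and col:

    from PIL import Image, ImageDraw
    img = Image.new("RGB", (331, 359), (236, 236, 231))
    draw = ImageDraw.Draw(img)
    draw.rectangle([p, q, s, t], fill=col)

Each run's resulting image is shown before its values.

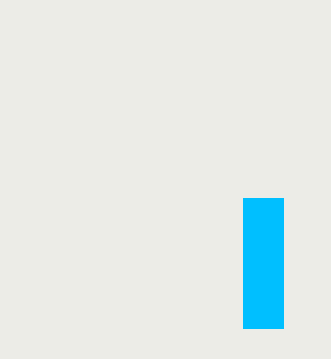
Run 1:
p = 243; q = 198; s = 283; t = 328; col = 'deepskyblue'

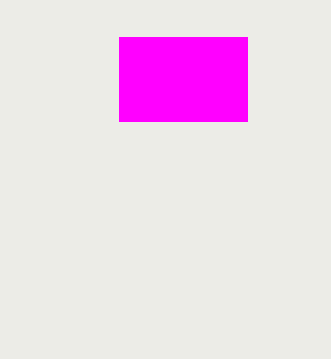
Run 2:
p = 119; q = 37; s = 247; t = 121; col = 'magenta'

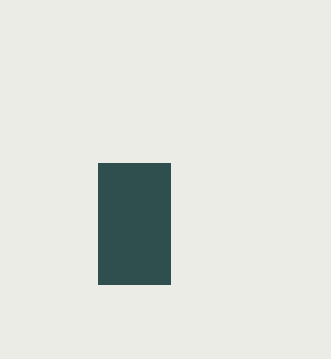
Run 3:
p = 98, q = 163, s = 170, t = 284, col = 'darkslategray'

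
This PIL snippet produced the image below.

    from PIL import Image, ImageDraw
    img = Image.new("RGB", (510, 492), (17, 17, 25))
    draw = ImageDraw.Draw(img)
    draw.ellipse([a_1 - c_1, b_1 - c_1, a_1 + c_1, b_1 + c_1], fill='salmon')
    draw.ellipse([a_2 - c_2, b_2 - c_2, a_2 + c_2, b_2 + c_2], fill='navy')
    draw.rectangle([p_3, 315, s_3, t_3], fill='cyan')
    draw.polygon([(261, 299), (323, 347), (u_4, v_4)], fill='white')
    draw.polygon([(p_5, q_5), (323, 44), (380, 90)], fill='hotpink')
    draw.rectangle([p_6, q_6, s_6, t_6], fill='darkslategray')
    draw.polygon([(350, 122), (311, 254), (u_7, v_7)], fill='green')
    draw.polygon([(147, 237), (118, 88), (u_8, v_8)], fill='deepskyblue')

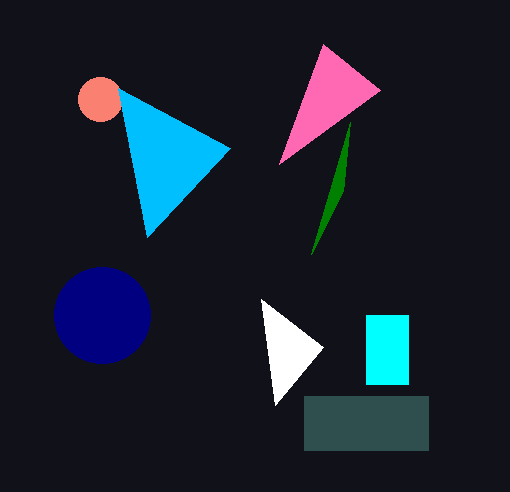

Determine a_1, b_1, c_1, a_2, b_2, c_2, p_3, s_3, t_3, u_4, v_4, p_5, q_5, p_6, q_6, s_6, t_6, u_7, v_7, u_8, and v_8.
a_1 = 100, b_1 = 99, c_1 = 22, a_2 = 102, b_2 = 315, c_2 = 48, p_3 = 366, s_3 = 408, t_3 = 384, u_4 = 275, v_4 = 405, p_5 = 279, q_5 = 164, p_6 = 304, q_6 = 396, s_6 = 428, t_6 = 450, u_7 = 343, v_7 = 191, u_8 = 230, v_8 = 148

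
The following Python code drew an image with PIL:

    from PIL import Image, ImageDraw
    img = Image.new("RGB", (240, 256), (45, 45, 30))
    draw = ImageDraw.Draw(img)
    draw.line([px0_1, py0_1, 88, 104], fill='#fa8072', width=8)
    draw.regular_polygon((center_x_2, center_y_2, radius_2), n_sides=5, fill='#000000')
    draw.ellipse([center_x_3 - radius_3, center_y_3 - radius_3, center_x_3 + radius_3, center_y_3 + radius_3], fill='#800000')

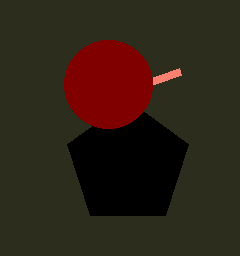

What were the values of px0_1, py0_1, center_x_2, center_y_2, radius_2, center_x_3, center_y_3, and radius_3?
px0_1 = 180, py0_1 = 72, center_x_2 = 128, center_y_2 = 164, radius_2 = 64, center_x_3 = 108, center_y_3 = 84, radius_3 = 44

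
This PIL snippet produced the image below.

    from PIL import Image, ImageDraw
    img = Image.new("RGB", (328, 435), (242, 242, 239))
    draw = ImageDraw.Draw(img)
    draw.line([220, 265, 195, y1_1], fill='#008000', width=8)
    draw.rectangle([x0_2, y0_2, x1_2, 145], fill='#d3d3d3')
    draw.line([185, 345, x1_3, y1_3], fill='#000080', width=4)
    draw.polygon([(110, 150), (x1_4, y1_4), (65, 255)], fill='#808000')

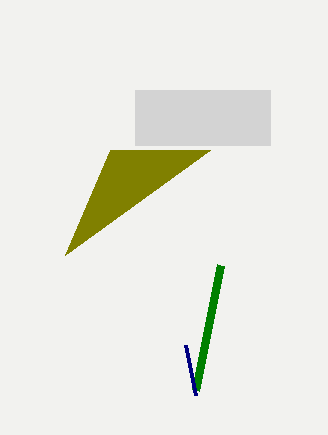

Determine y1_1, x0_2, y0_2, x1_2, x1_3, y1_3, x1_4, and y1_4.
y1_1 = 390
x0_2 = 135
y0_2 = 90
x1_2 = 270
x1_3 = 195
y1_3 = 395
x1_4 = 210
y1_4 = 150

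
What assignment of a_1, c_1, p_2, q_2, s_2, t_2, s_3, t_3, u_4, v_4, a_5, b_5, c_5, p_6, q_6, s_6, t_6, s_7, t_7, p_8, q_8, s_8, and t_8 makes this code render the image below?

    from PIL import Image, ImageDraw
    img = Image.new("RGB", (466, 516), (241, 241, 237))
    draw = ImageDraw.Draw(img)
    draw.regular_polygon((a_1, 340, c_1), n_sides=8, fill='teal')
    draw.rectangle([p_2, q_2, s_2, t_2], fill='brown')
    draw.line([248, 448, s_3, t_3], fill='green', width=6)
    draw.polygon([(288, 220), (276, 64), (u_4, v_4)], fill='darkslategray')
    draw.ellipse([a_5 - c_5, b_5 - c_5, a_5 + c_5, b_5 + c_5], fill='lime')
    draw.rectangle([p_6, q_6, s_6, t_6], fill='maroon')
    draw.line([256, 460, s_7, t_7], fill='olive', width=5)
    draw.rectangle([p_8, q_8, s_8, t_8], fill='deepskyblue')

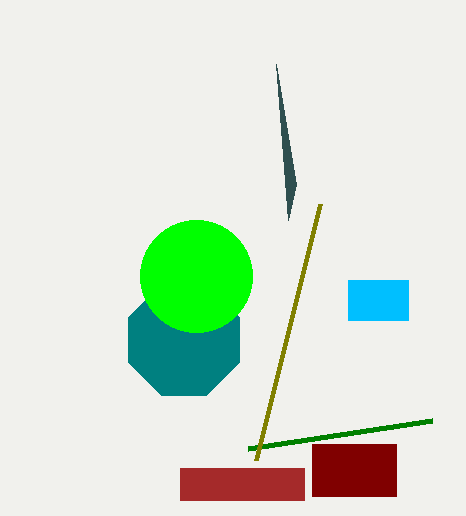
a_1 = 184; c_1 = 60; p_2 = 180; q_2 = 468; s_2 = 304; t_2 = 500; s_3 = 432; t_3 = 420; u_4 = 296; v_4 = 184; a_5 = 196; b_5 = 276; c_5 = 56; p_6 = 312; q_6 = 444; s_6 = 396; t_6 = 496; s_7 = 320; t_7 = 204; p_8 = 348; q_8 = 280; s_8 = 408; t_8 = 320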